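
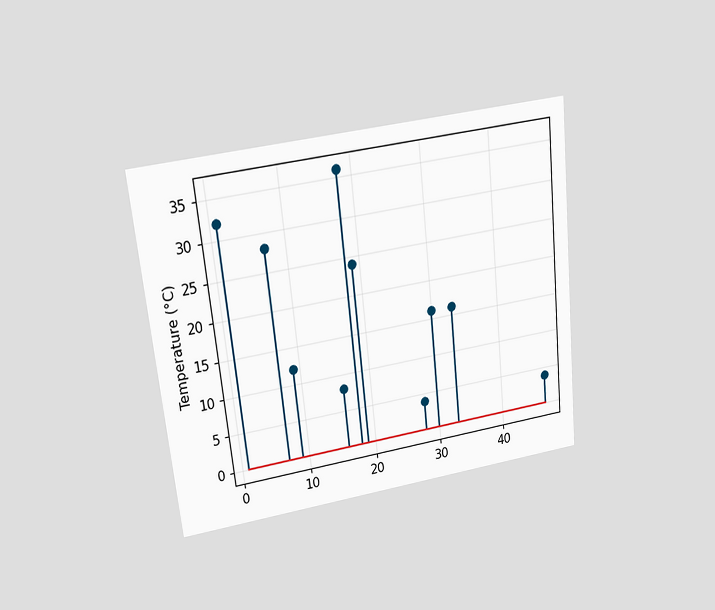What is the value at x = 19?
The chart is tilted about 6° counter-clockwise and viewed slightly from above. The stem at x=19 reaches 24°C.

24°C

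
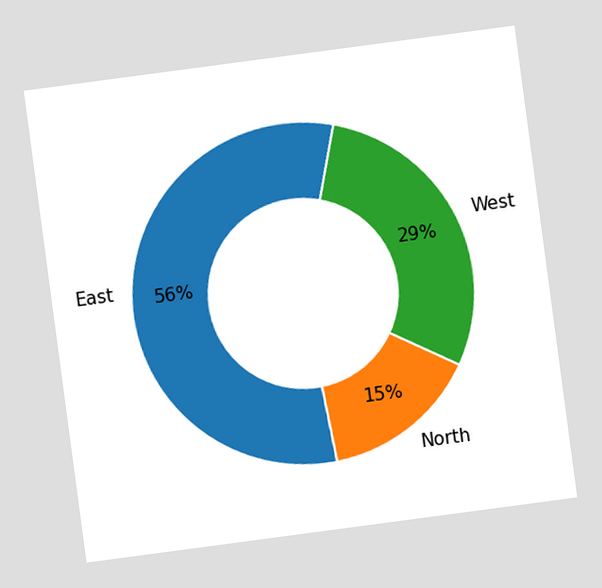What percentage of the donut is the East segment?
56%

The chart is tilted about 8° counter-clockwise. The East segment takes up 56% of the ring.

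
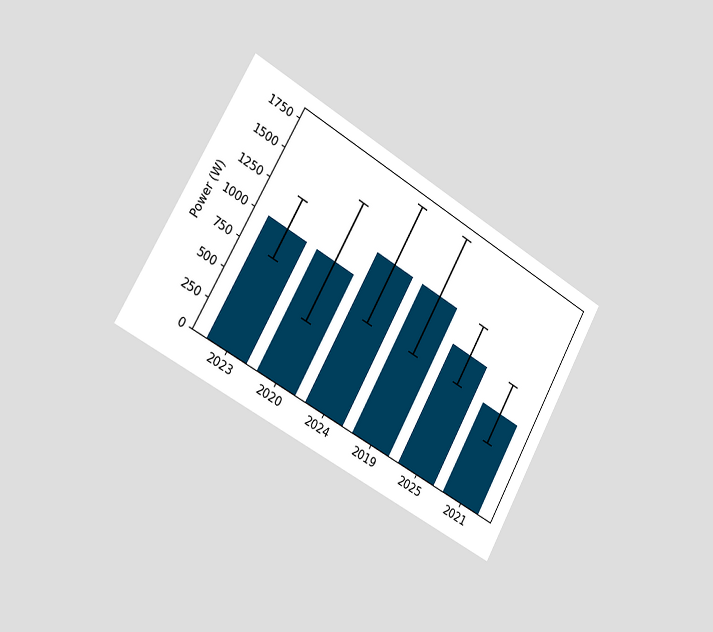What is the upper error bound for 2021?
1000W

The chart is tilted about 30° clockwise and viewed slightly from the left. The 2021 bar's upper whisker reaches 1000W.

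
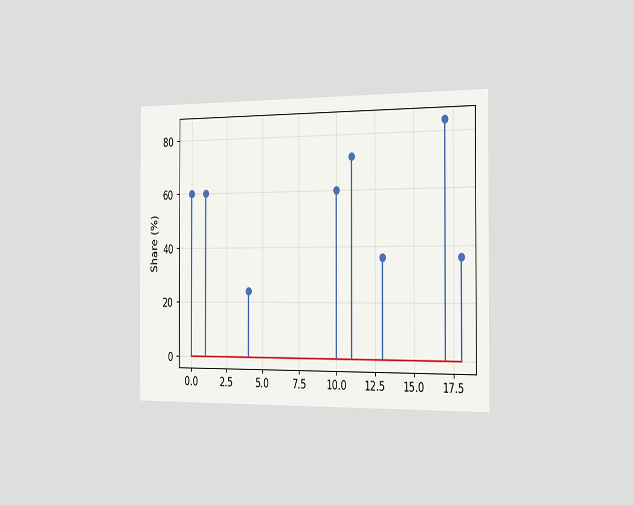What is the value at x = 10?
The chart is viewed slightly from the right. The stem at x=10 reaches 60%.

60%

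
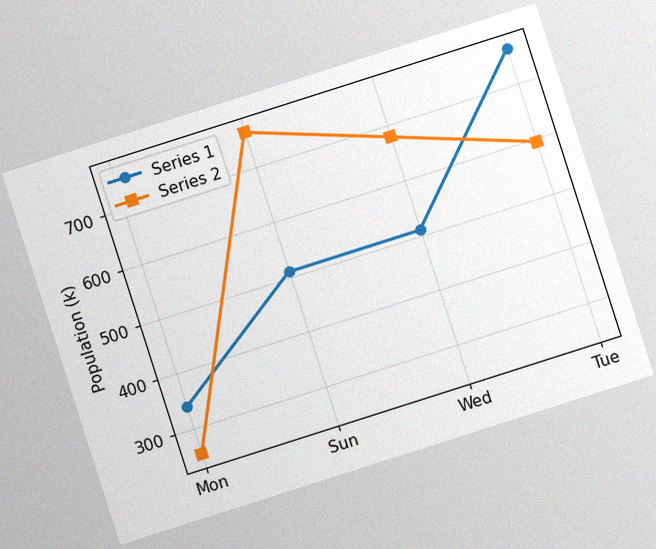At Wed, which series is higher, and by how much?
The chart is tilted about 18° counter-clockwise, with some photo noise. At Wed, Series 2 sits above the other line by 170k.

Series 2, by 170k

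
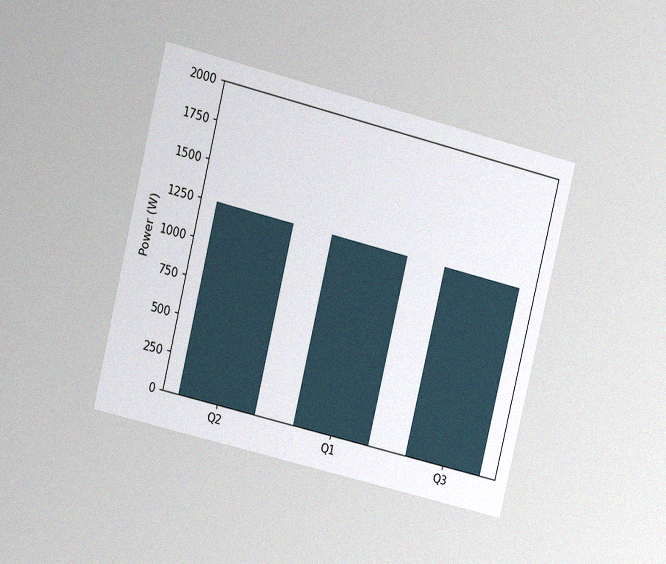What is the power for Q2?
The chart is tilted about 14° clockwise and viewed at a slight angle, with some photo noise. Reading along the chart's y-axis, the Q2 bar reaches 1250W.

1250W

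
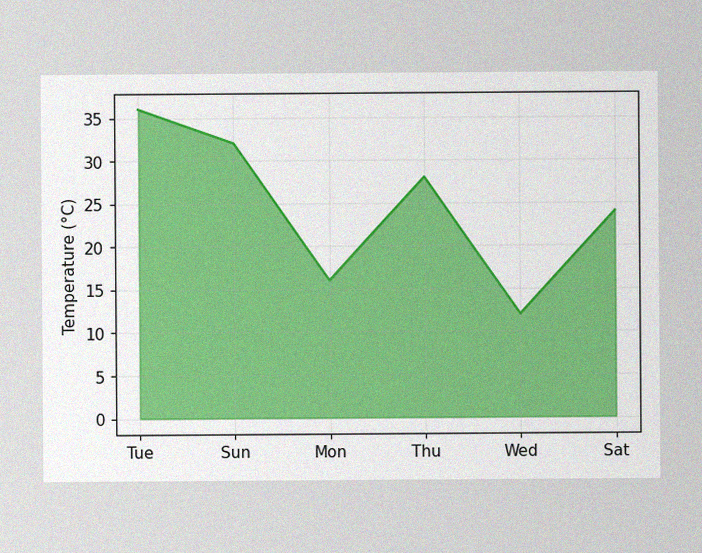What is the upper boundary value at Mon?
The image has some photo noise and uneven lighting. At Mon the upper boundary is at 16°C.

16°C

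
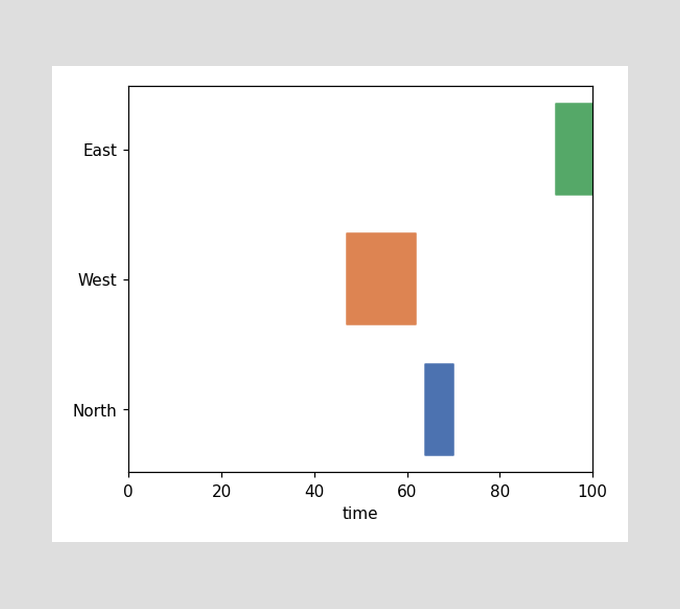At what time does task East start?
92

The East bar begins at t=92.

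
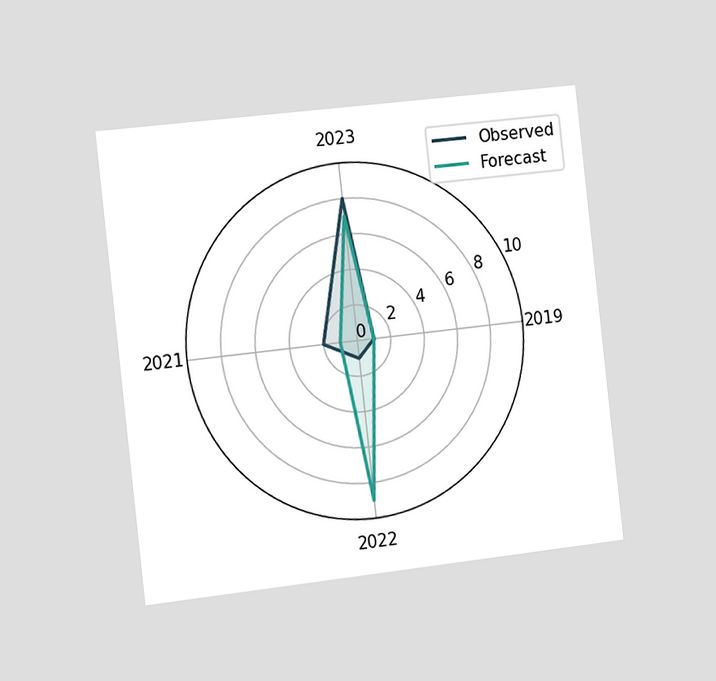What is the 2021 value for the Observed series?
2

The chart is tilted about 6° counter-clockwise and viewed slightly from the left. On the 2021 axis, Observed reaches 2.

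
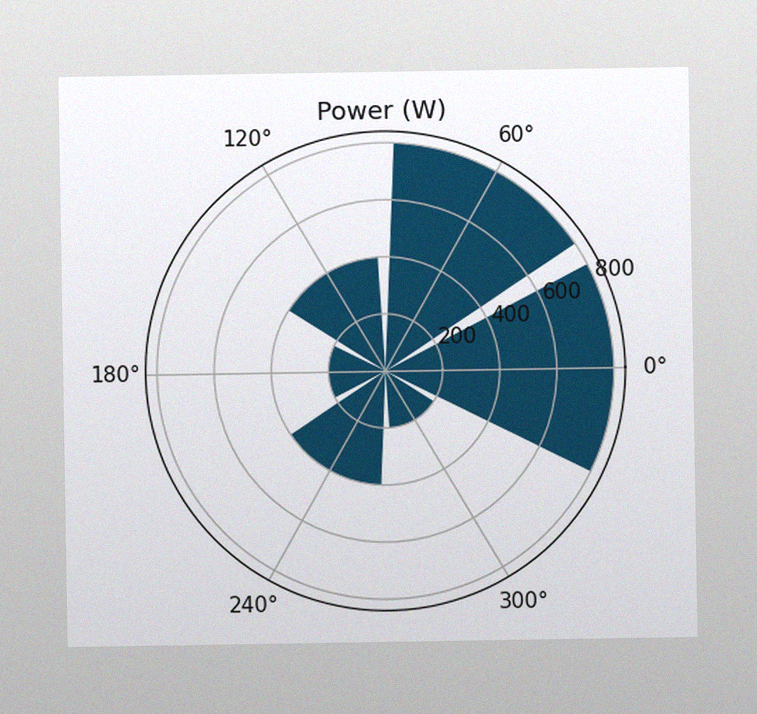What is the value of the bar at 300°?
The image has some photo noise and uneven lighting. The bar at 300° reaches 200W on the radial axis.

200W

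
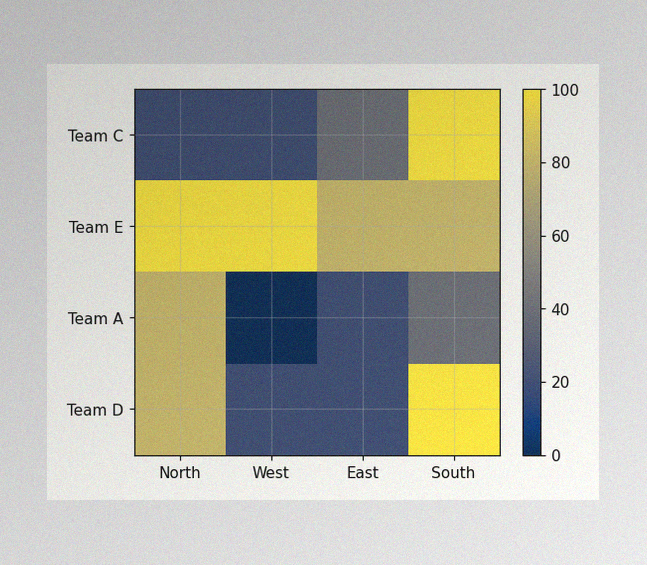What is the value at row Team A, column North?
The image has some photo noise and uneven lighting. Matching cell (Team A, North) against the colorbar gives 80.

80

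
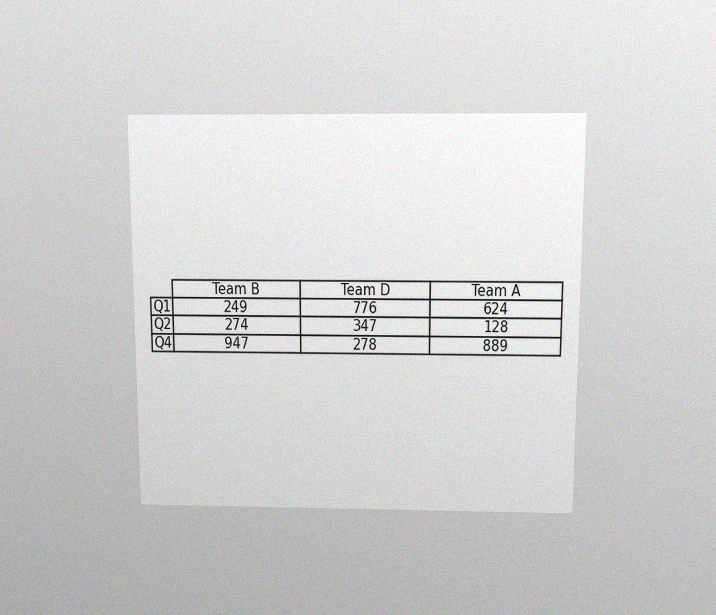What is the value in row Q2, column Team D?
The chart is viewed slightly from above, with some photo noise. The (Q2, Team D) cell reads 347.

347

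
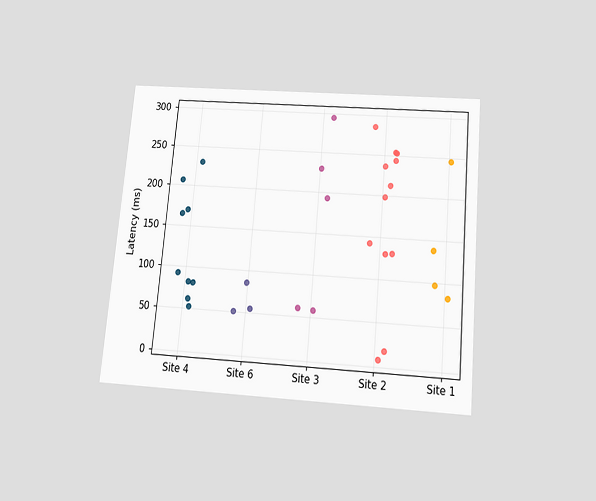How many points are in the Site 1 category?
4

The chart is tilted about 5° clockwise and viewed slightly from below. Counting the markers in the Site 1 column gives 4.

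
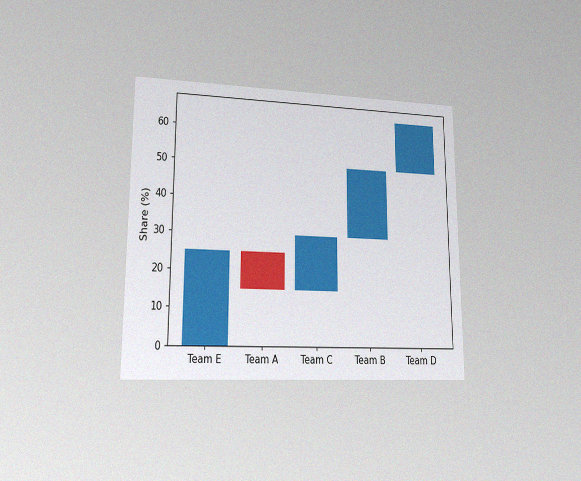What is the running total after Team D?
65%

The chart is viewed at a slight angle, with some photo noise. After Team D the running total reaches 65%.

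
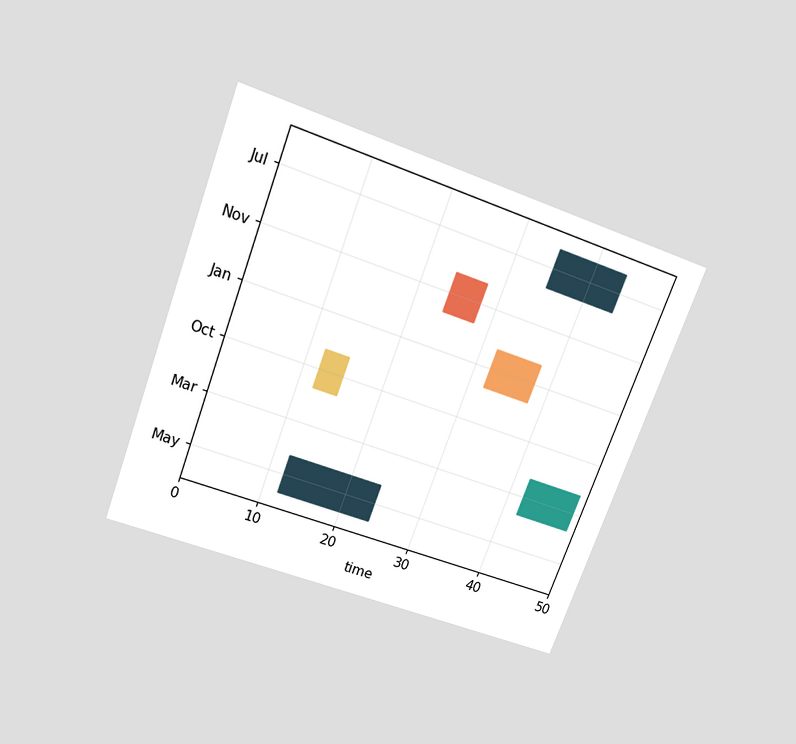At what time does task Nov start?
The chart is tilted about 20° clockwise and viewed slightly from above. The Nov bar begins at t=24.

24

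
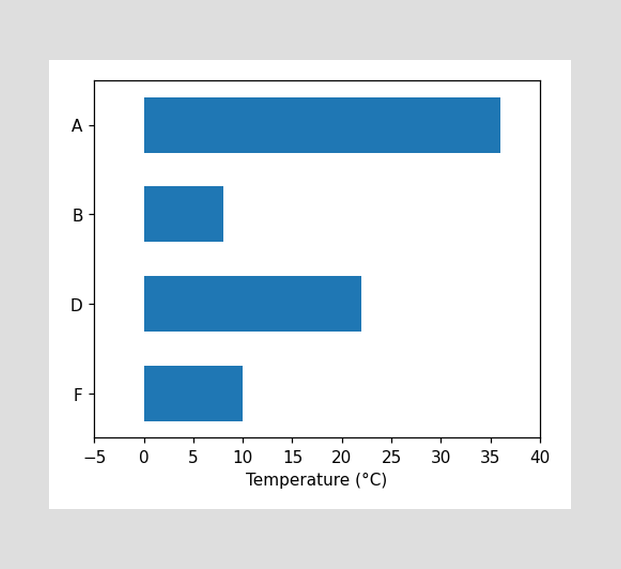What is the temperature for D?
Reading along the chart's x-axis, the D bar reaches 22°C.

22°C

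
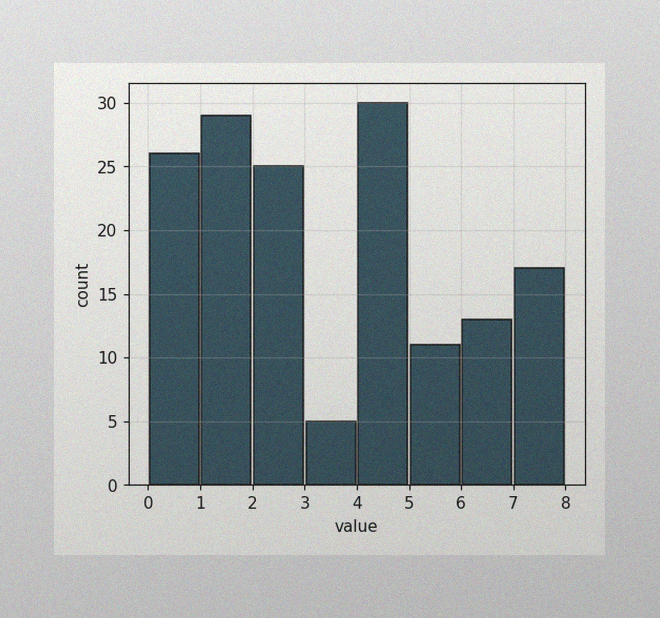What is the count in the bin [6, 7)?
The image has some photo noise and uneven lighting. The [6, 7) bin has height 13.

13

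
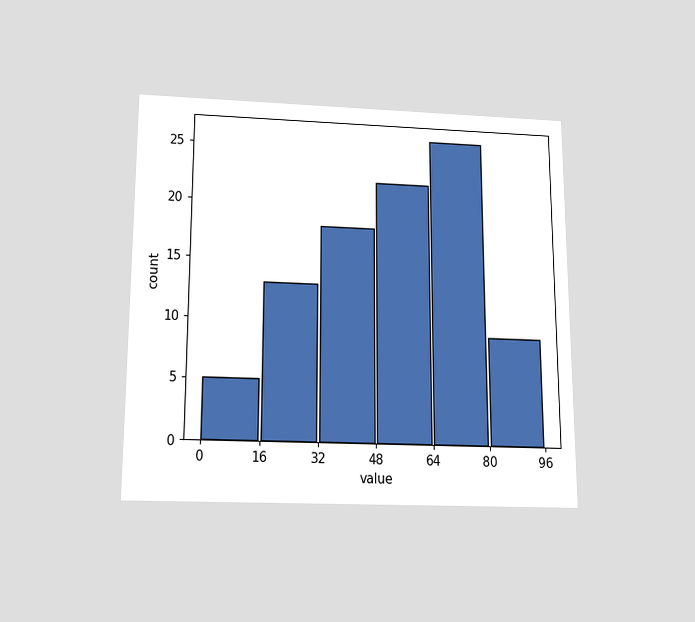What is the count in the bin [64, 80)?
The chart is viewed slightly from below. The [64, 80) bin has height 26.

26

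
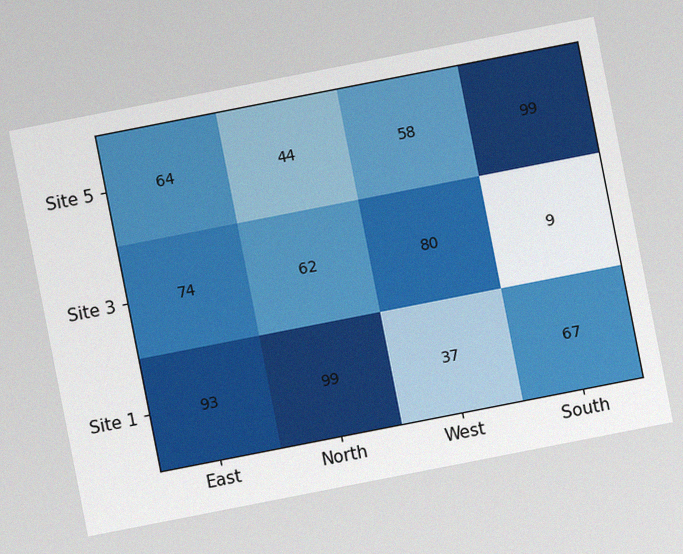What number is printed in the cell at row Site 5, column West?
The chart is tilted about 11° counter-clockwise, with some photo noise. The (Site 5, West) cell reads 58.

58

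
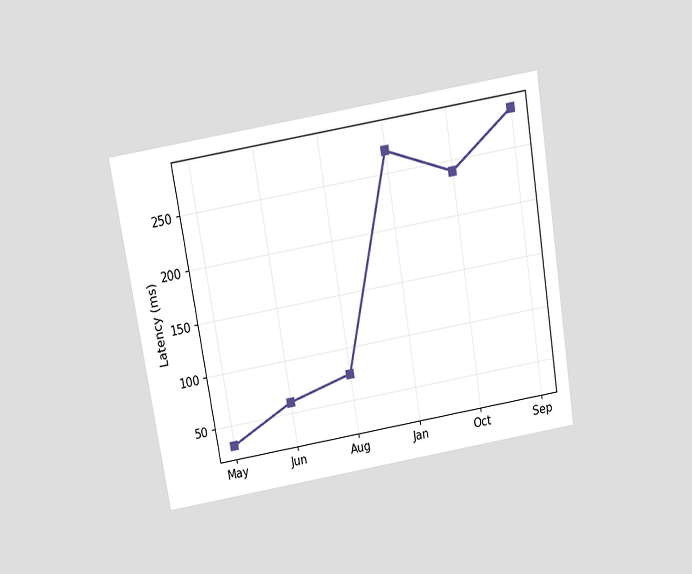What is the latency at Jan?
The chart is tilted about 9° counter-clockwise and viewed slightly from above. At Jan, the line is at 270ms.

270ms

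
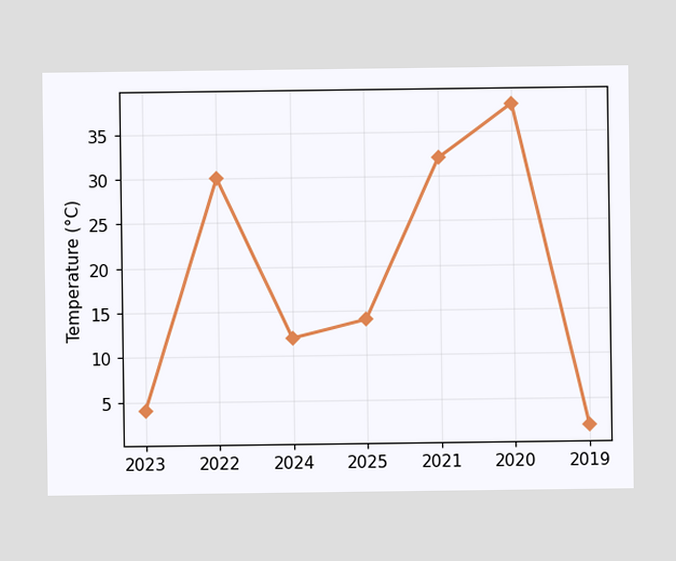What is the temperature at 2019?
2°C

At 2019, the line is at 2°C.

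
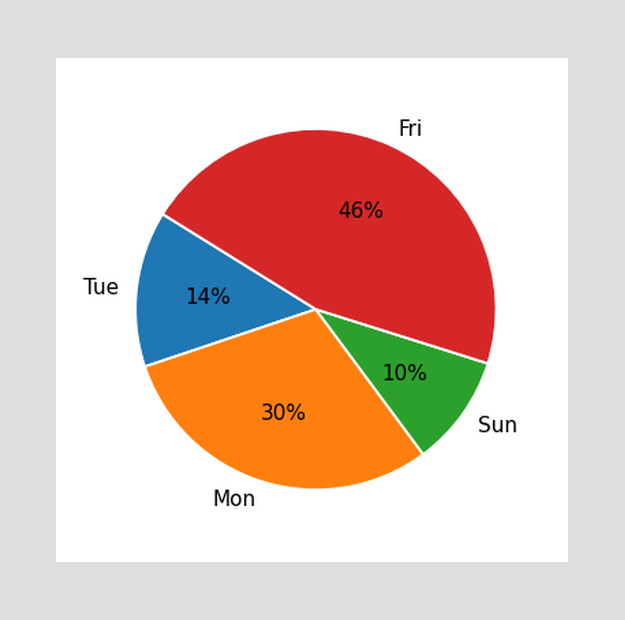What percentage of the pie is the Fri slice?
The Fri slice takes up 46% of the pie.

46%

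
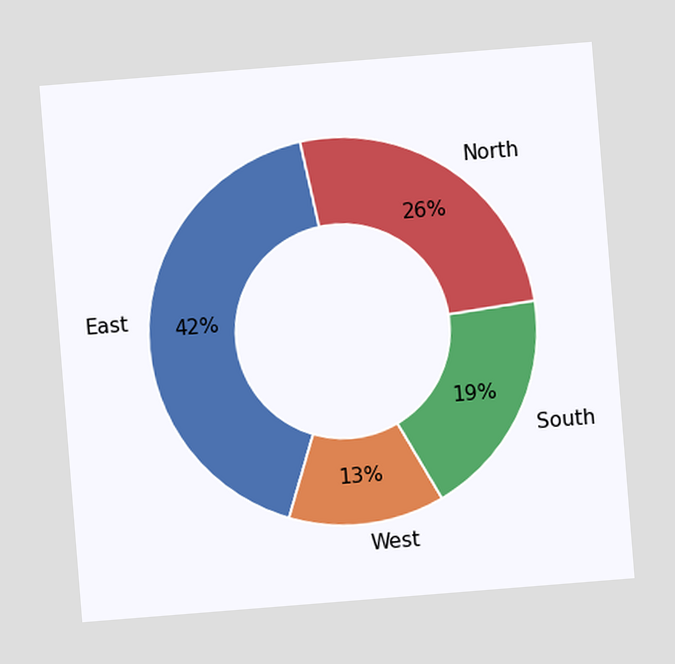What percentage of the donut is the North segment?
26%

The chart is tilted about 5° counter-clockwise. The North segment takes up 26% of the ring.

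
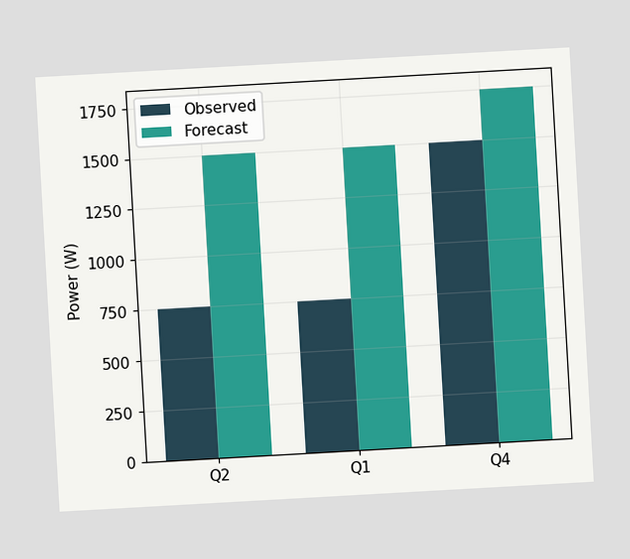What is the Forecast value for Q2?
The chart is tilted about 3° counter-clockwise. The Forecast bar at Q2 reaches 1500W on the y-axis.

1500W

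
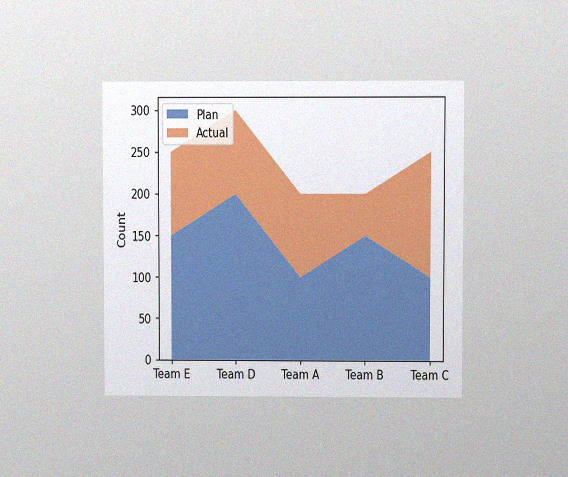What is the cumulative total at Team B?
The chart is viewed at a slight angle, with some photo noise. The stacked total at Team B reaches 200.

200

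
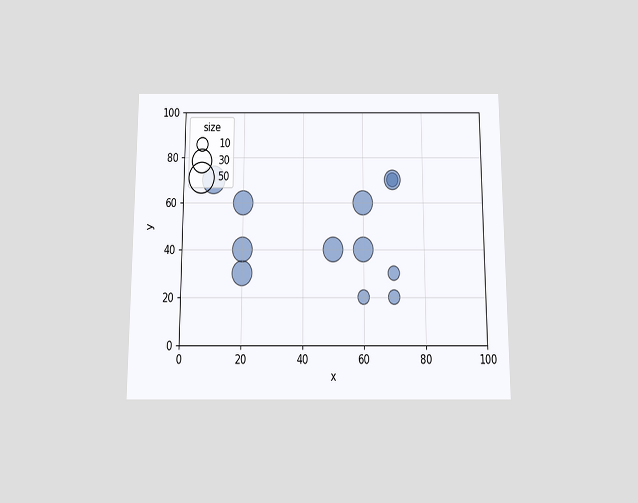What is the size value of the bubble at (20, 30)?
The chart is viewed slightly from below. Matching the bubble at (20, 30) against the size legend gives 30.

30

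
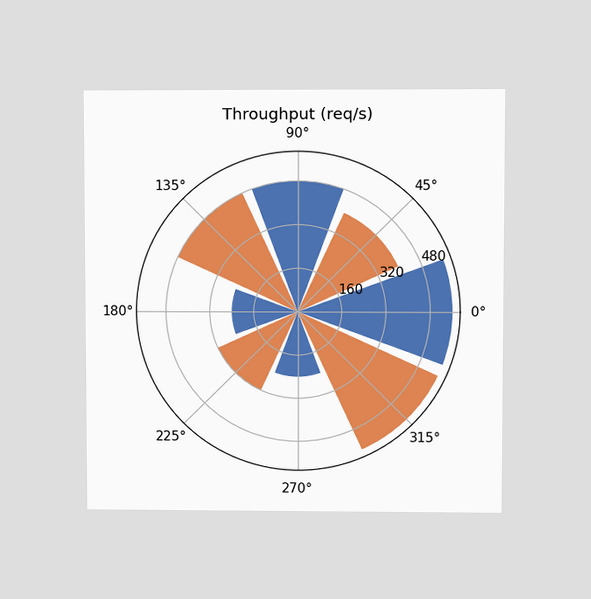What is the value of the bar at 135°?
480req/s

The chart is viewed at a slight angle. The bar at 135° reaches 480req/s on the radial axis.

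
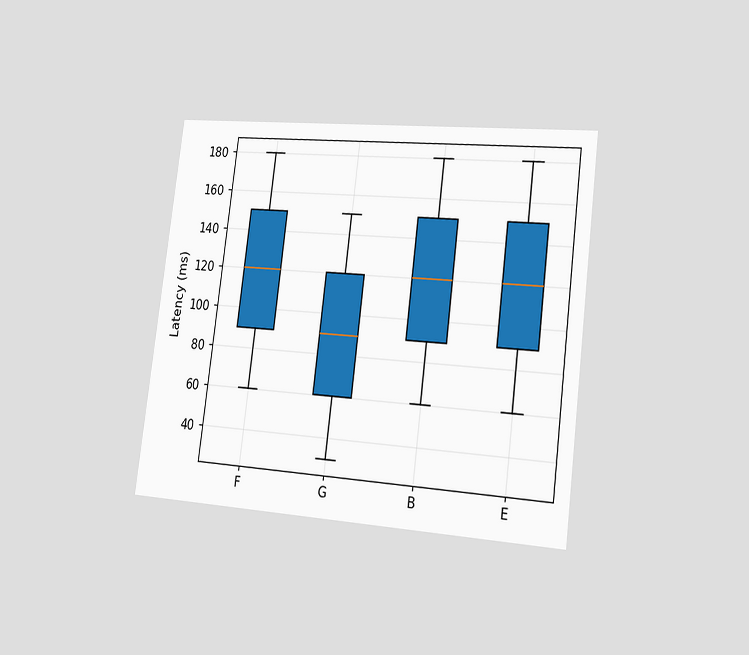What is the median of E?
120ms

The chart is tilted about 7° clockwise and viewed slightly from the right. The median line in the E box sits at 120ms.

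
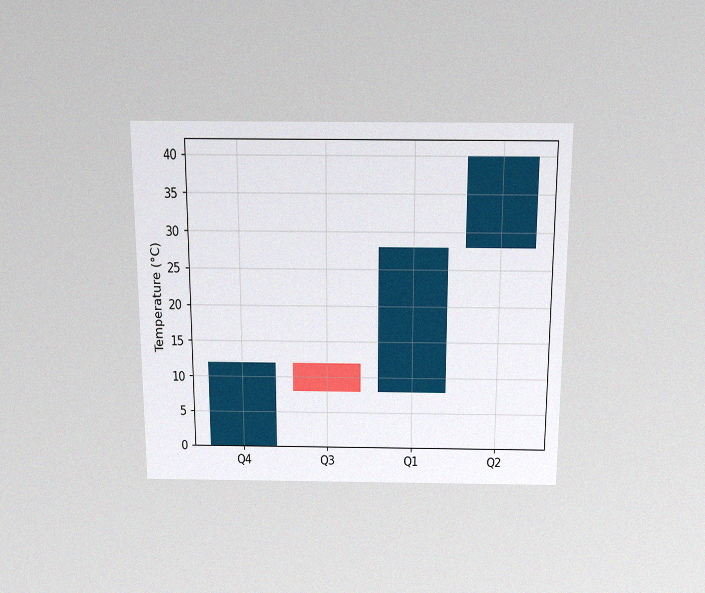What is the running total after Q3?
The chart is viewed slightly from above, with some photo noise. After Q3 the running total reaches 8°C.

8°C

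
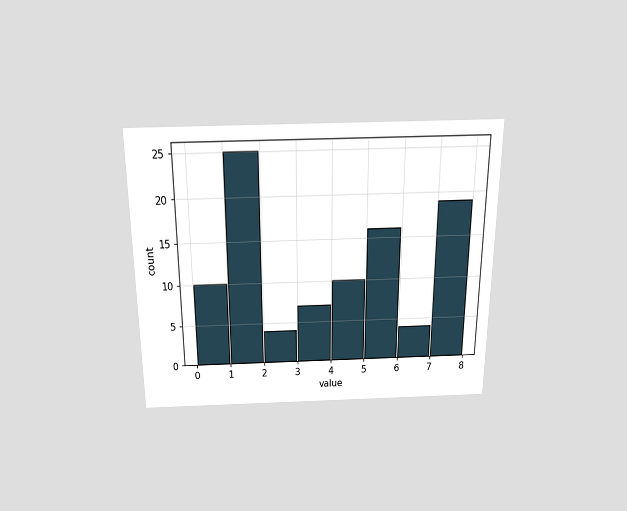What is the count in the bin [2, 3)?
The chart is viewed slightly from above. The [2, 3) bin has height 4.

4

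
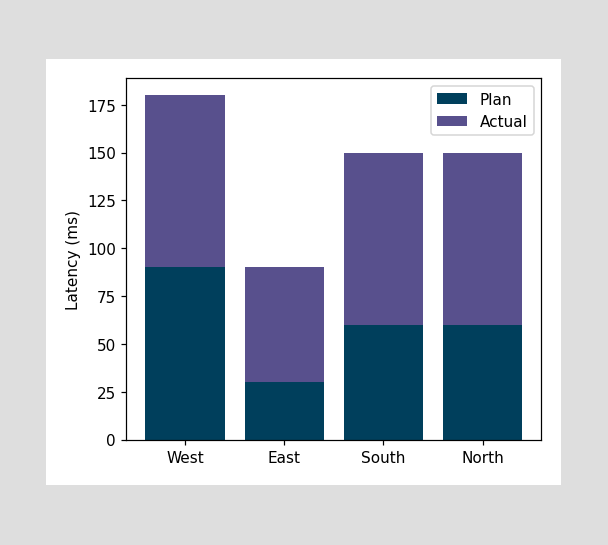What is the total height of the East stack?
90ms

The East stack's top reaches 90ms on the y-axis.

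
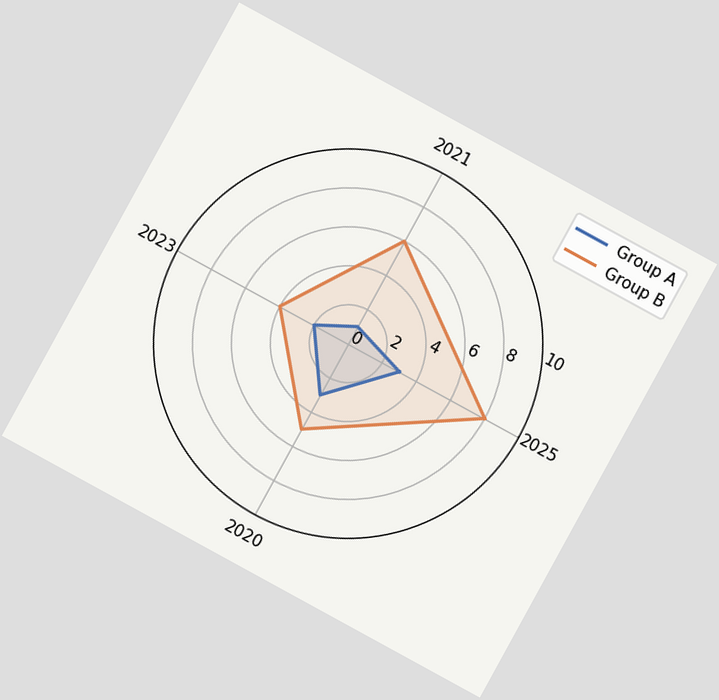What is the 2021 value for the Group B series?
The chart is tilted about 29° clockwise. On the 2021 axis, Group B reaches 6.

6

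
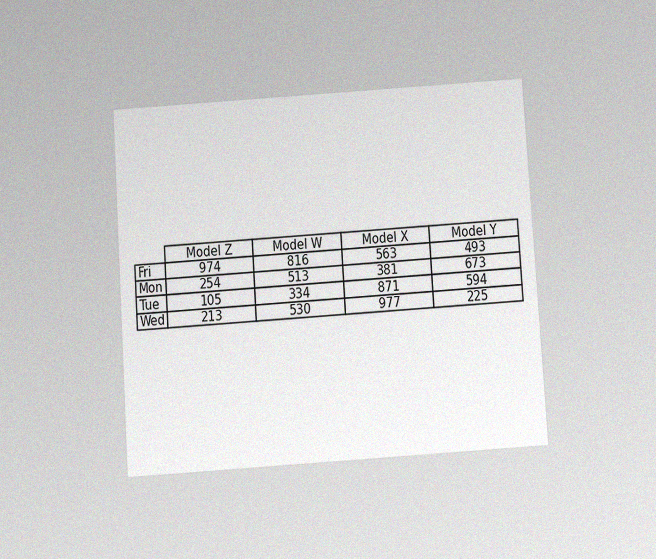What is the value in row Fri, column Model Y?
The chart is tilted about 4° counter-clockwise and viewed slightly from below, with some photo noise. The (Fri, Model Y) cell reads 493.

493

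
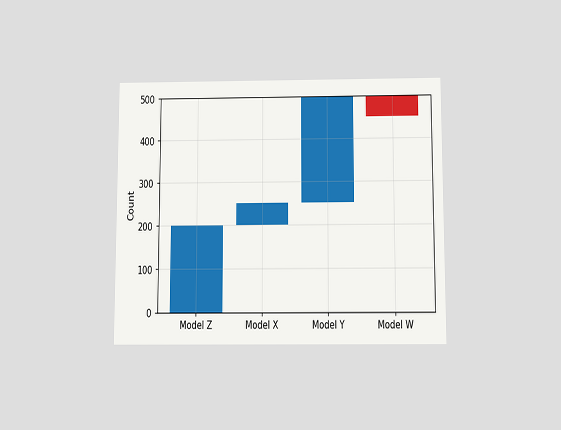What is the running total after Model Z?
The chart is viewed slightly from below. After Model Z the running total reaches 200.

200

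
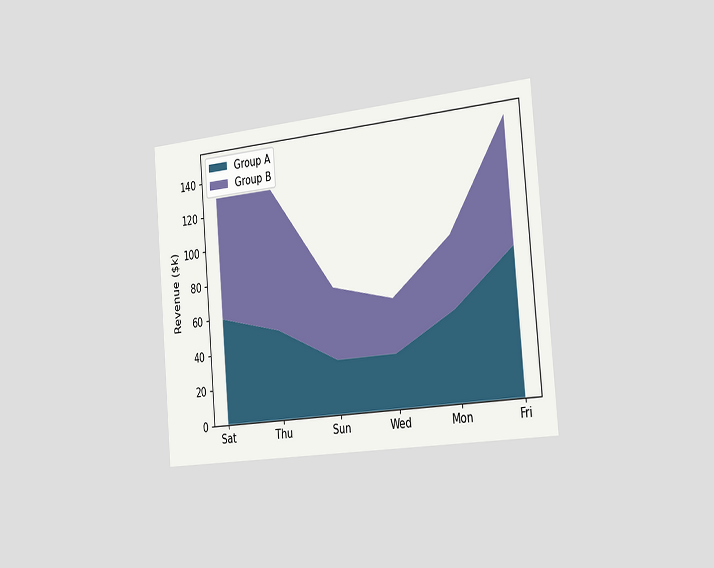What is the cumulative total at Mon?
The chart is tilted about 5° counter-clockwise and viewed slightly from the right. The stacked total at Mon reaches $90k.

$90k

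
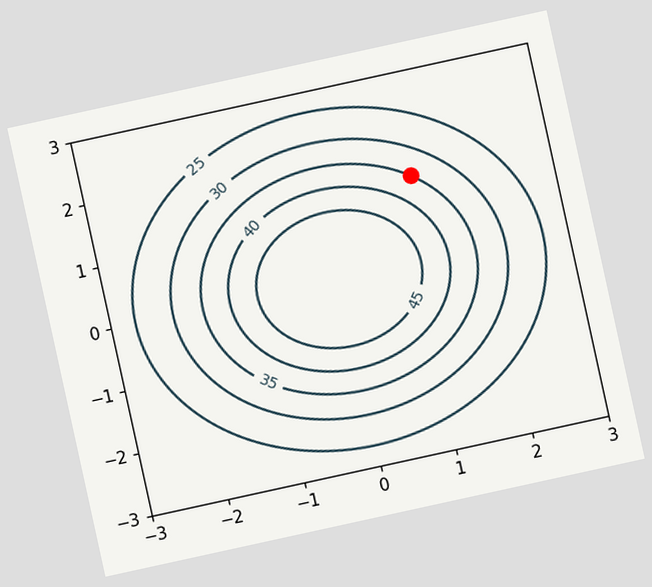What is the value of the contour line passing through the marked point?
35

The chart is tilted about 12° counter-clockwise. The marked point sits on the contour labelled 35.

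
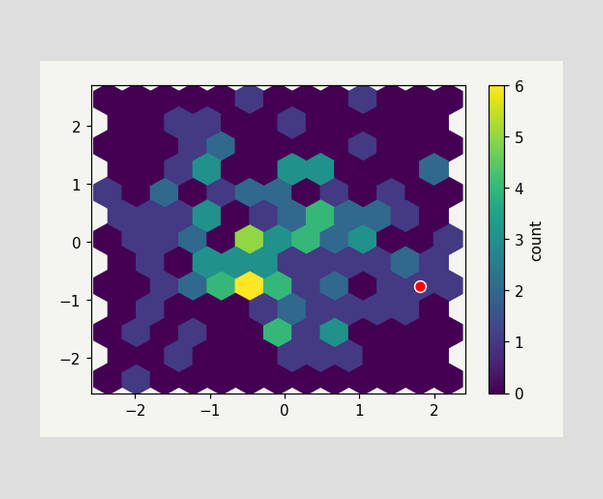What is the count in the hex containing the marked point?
1

The marked hex reads 1 on the colorbar.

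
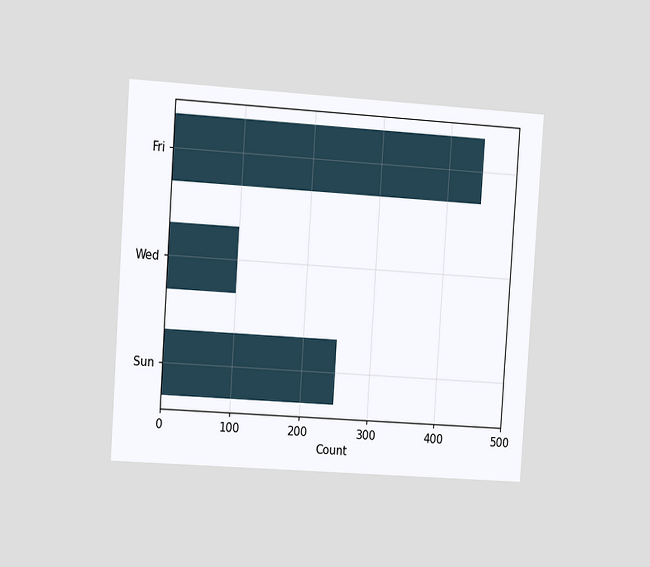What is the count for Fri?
450

The chart is tilted about 4° clockwise and viewed slightly from the left. Reading along the chart's x-axis, the Fri bar reaches 450.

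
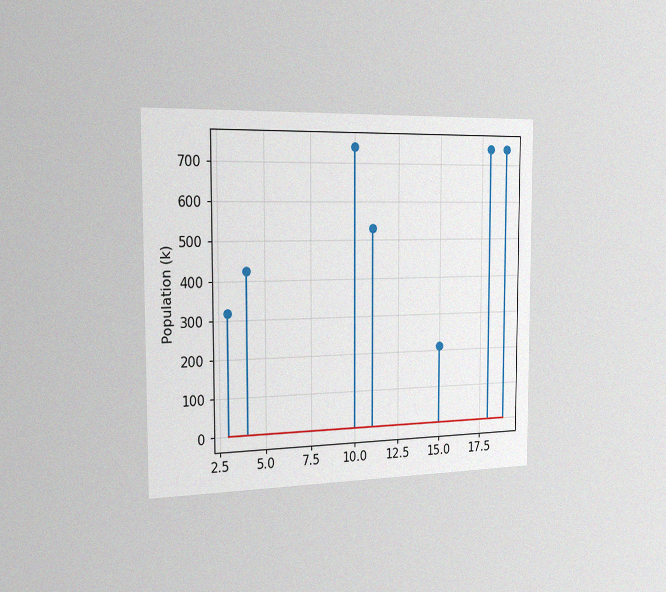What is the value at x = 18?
The chart is viewed slightly from the left, with some photo noise. The stem at x=18 reaches 742k.

742k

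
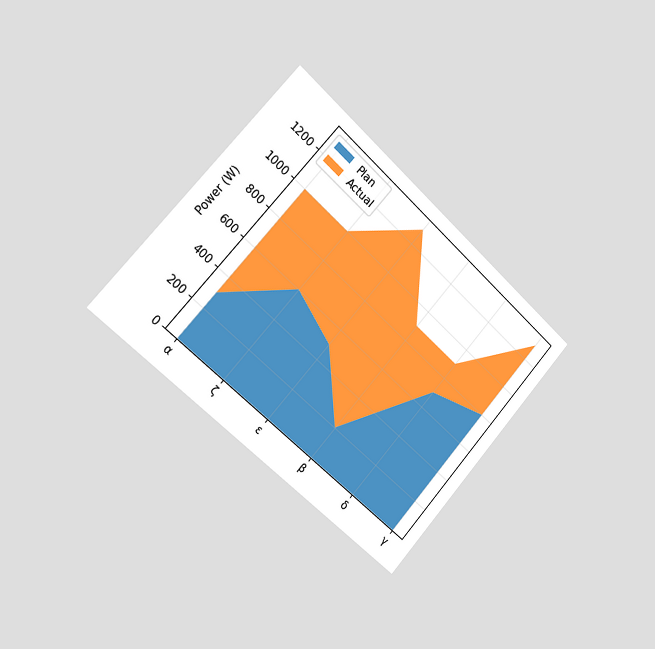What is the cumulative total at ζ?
1000W

The chart is tilted about 42° clockwise and viewed slightly from the left. The stacked total at ζ reaches 1000W.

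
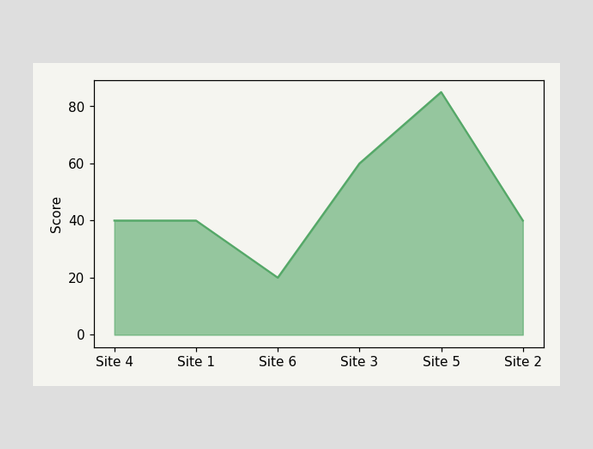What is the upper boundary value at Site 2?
40

At Site 2 the upper boundary is at 40.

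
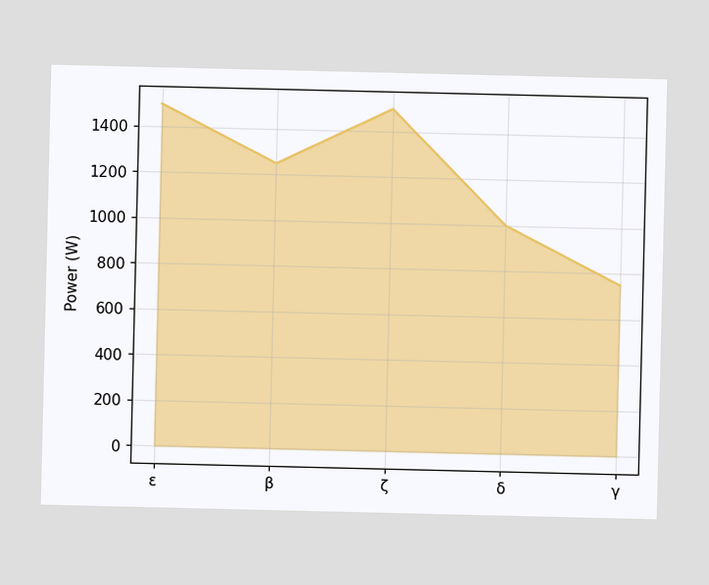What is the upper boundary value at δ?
1000W

At δ the upper boundary is at 1000W.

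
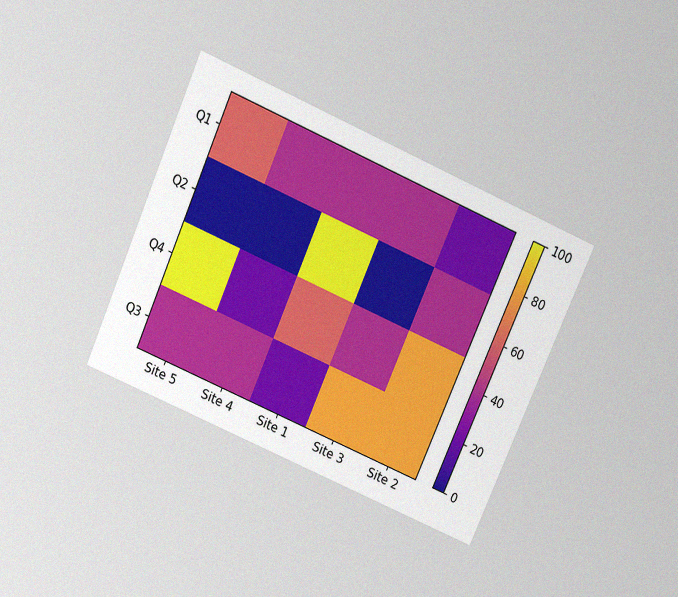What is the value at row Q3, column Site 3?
The chart is tilted about 24° clockwise and viewed slightly from above, with some photo noise. Matching cell (Q3, Site 3) against the colorbar gives 80.

80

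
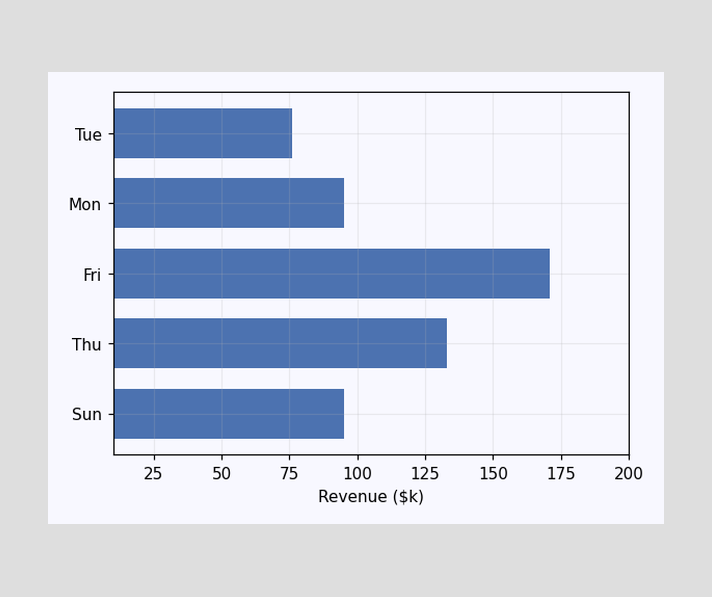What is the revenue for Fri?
Reading along the chart's x-axis, the Fri bar reaches $171k.

$171k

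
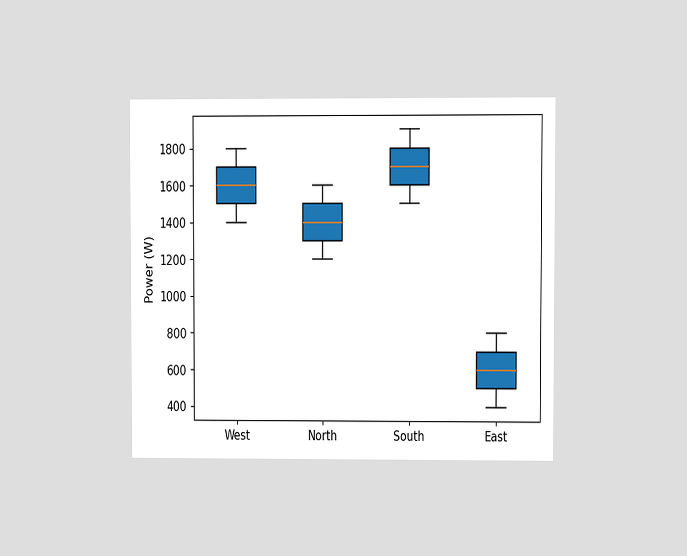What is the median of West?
The chart is viewed at a slight angle. The median line in the West box sits at 1600W.

1600W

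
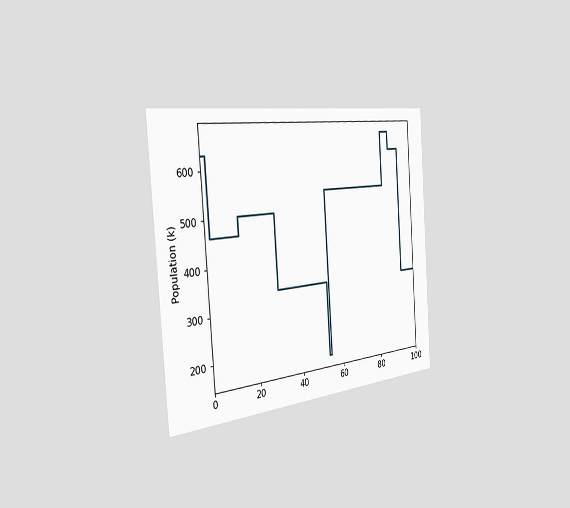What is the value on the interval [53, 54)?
The chart is tilted about 4° counter-clockwise and viewed slightly from the left. On [53, 54) the step sits at 168k.

168k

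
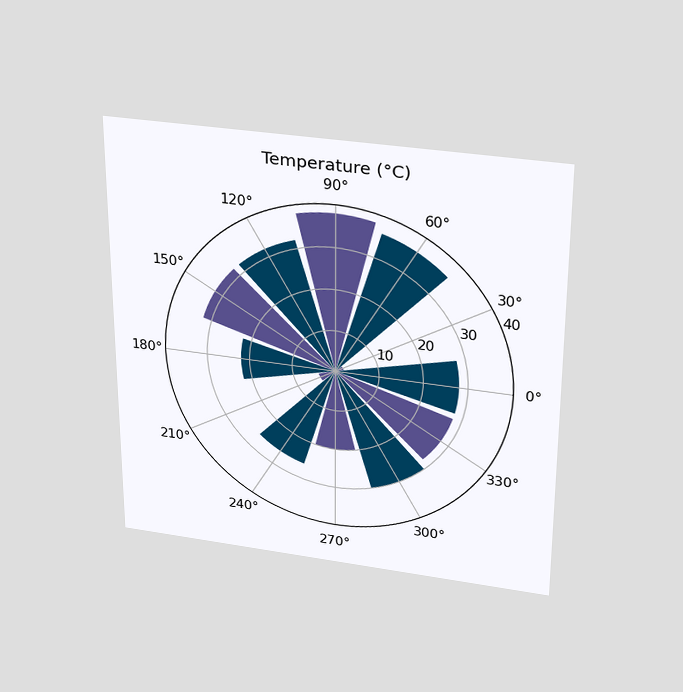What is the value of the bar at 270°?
The chart is viewed slightly from above. The bar at 270° reaches 20°C on the radial axis.

20°C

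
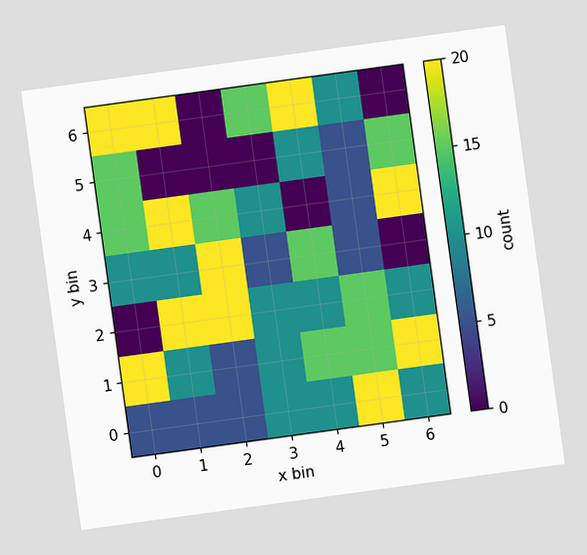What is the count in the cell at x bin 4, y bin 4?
0

The chart is tilted about 8° counter-clockwise. Matching the cell (4, 4) against the colorbar gives 0.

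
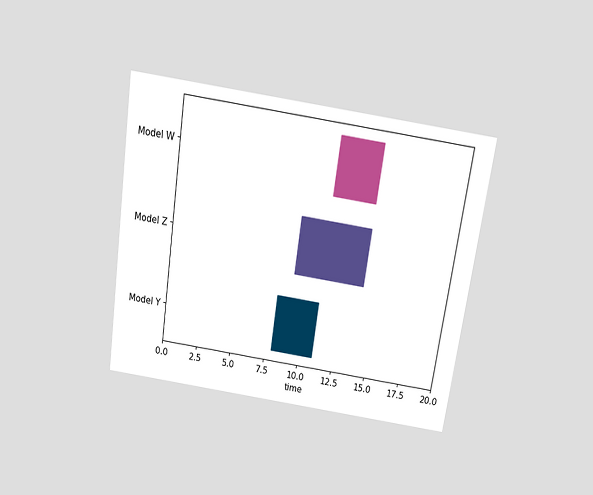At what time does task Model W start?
11

The chart is tilted about 9° clockwise and viewed slightly from above. The Model W bar begins at t=11.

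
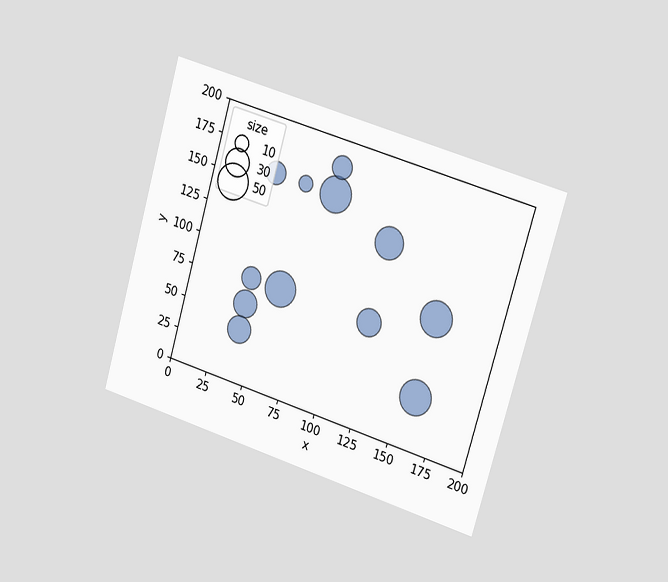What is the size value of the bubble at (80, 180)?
20

The chart is tilted about 16° clockwise and viewed slightly from the right. Matching the bubble at (80, 180) against the size legend gives 20.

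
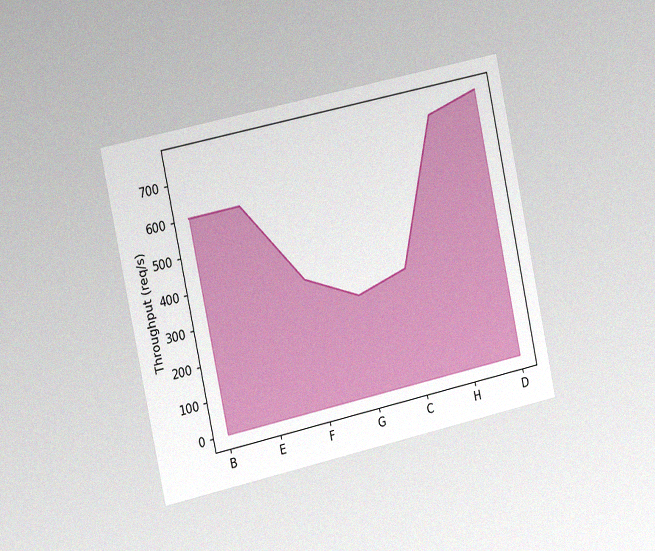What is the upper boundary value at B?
The chart is tilted about 12° counter-clockwise and viewed slightly from the left, with some photo noise. At B the upper boundary is at 600req/s.

600req/s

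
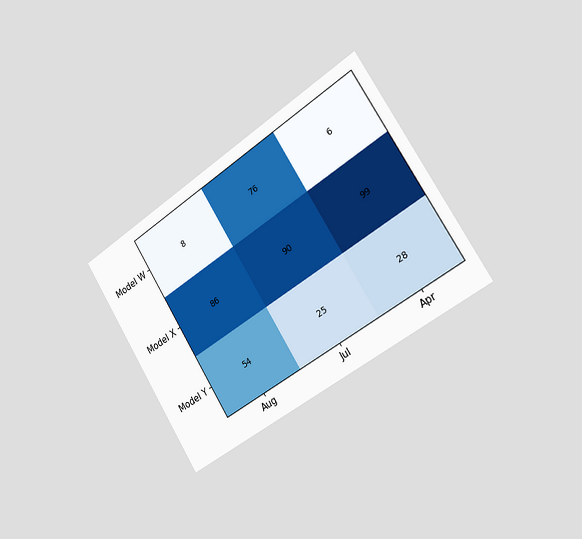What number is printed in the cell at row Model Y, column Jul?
25

The chart is tilted about 33° counter-clockwise and viewed slightly from the right. The (Model Y, Jul) cell reads 25.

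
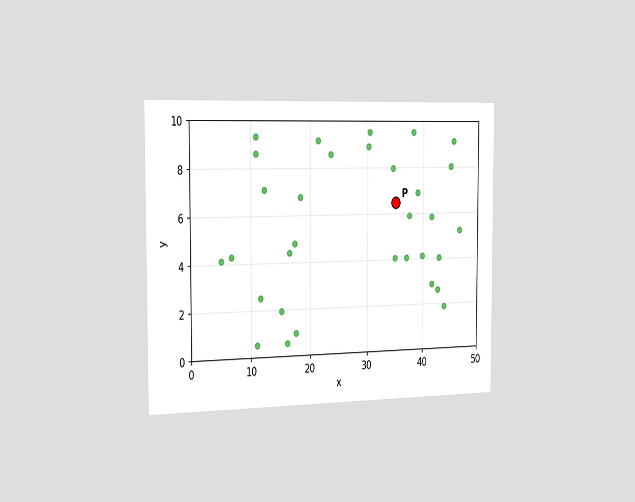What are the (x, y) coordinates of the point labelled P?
The chart is viewed slightly from the left. Following the gridlines from P to each axis, P sits at (35, 6.5).

(35, 6.5)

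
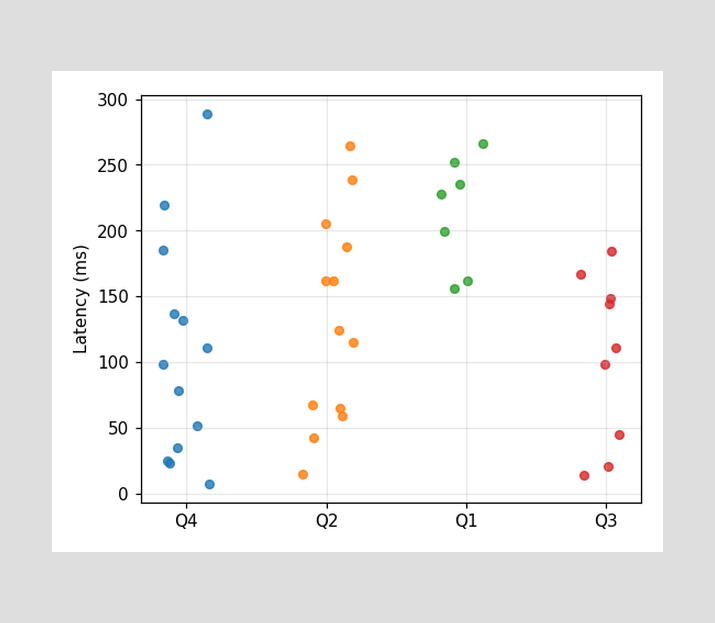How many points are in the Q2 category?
13

Counting the markers in the Q2 column gives 13.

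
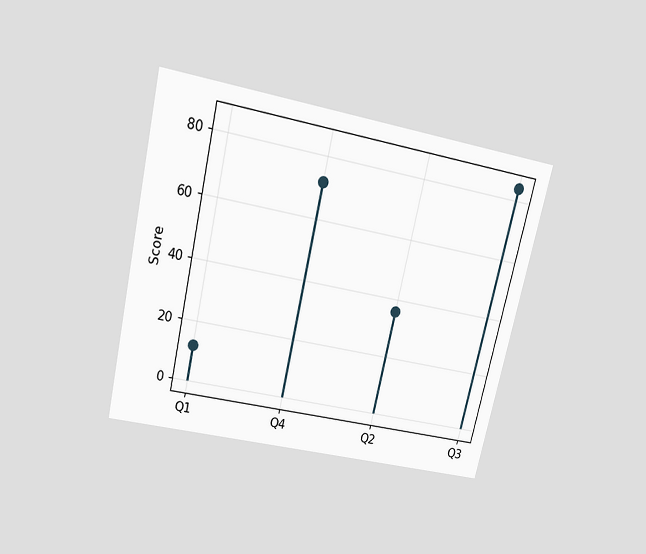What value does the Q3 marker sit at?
84

The chart is tilted about 13° clockwise and viewed slightly from above. The Q3 marker sits at 84.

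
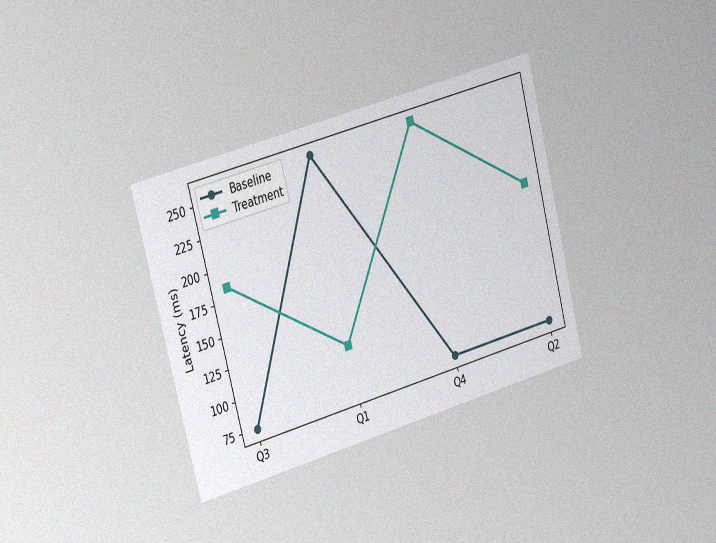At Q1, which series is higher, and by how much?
Baseline, by 148ms

The chart is tilted about 15° counter-clockwise and viewed slightly from the left, with some photo noise. At Q1, Baseline sits above the other line by 148ms.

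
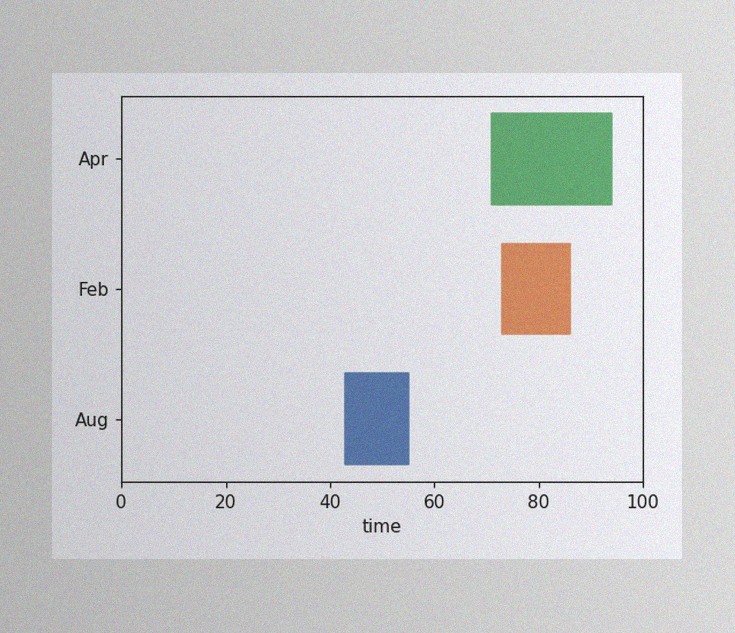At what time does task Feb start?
73

The image has some photo noise and uneven lighting. The Feb bar begins at t=73.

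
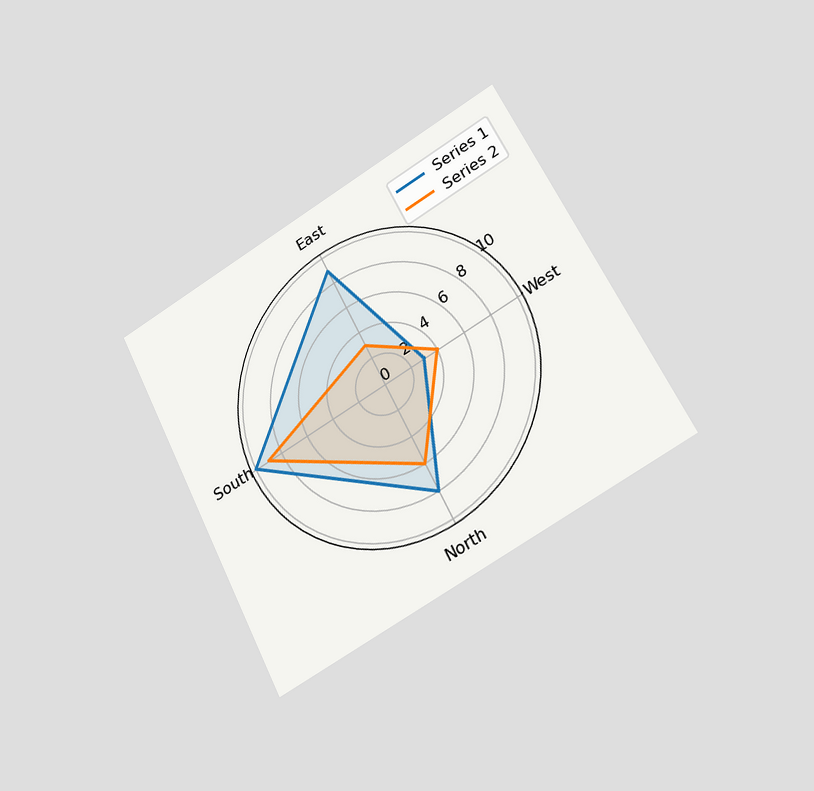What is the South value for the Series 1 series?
10

The chart is tilted about 27° counter-clockwise and viewed slightly from the right. On the South axis, Series 1 reaches 10.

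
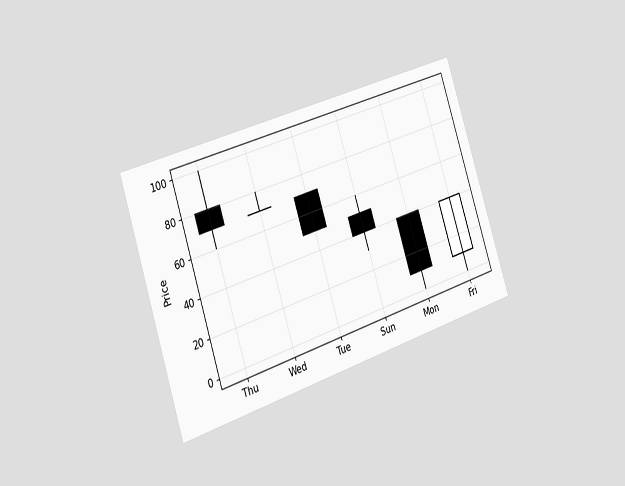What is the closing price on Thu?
70

The chart is tilted about 18° counter-clockwise and viewed slightly from the left. The Thu candle closes at 70.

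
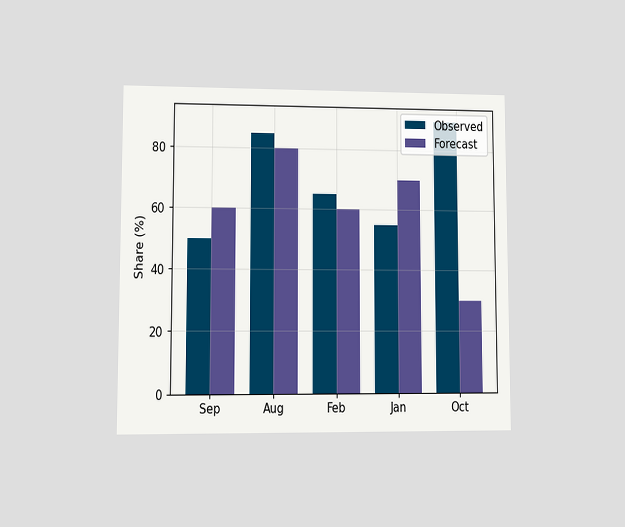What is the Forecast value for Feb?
60%

The chart is viewed at a slight angle. The Forecast bar at Feb reaches 60% on the y-axis.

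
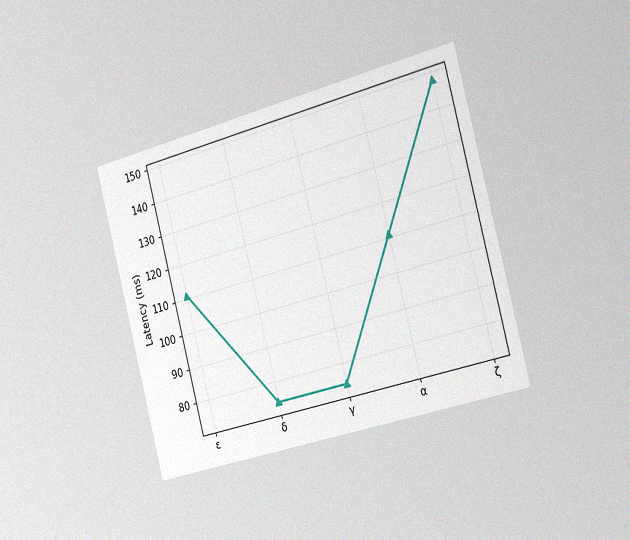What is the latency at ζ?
148ms

The chart is tilted about 14° counter-clockwise and viewed slightly from the right, with some photo noise. At ζ, the line is at 148ms.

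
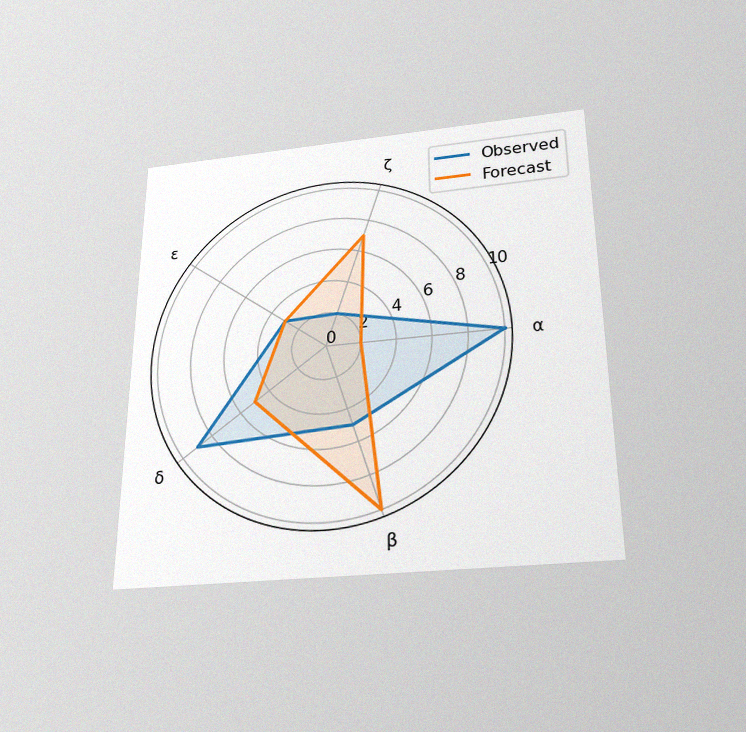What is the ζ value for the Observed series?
The chart is viewed slightly from below, with some photo noise. On the ζ axis, Observed reaches 2.

2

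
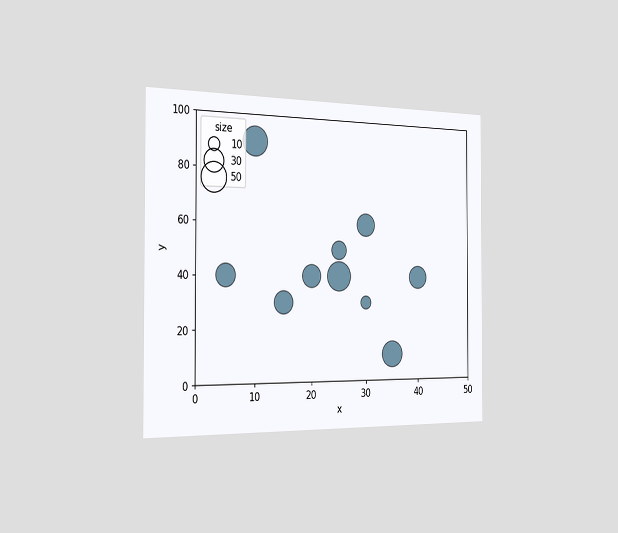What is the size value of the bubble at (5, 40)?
The chart is viewed slightly from the left. Matching the bubble at (5, 40) against the size legend gives 30.

30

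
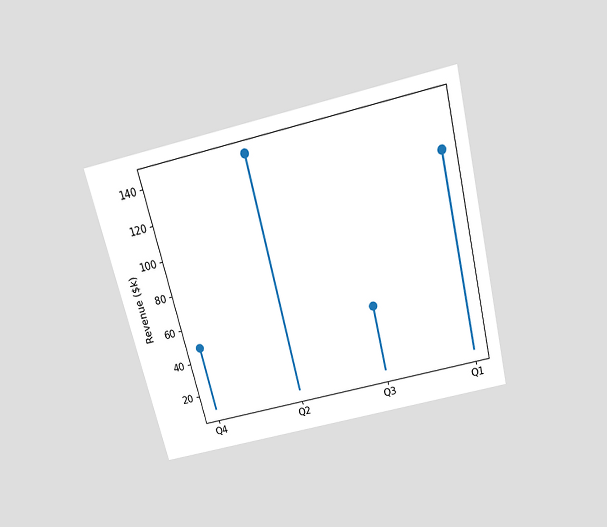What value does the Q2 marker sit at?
The chart is tilted about 14° counter-clockwise and viewed slightly from above. The Q2 marker sits at $144k.

$144k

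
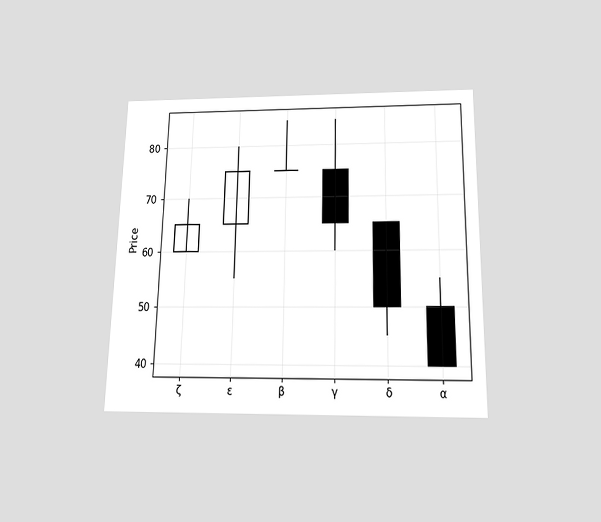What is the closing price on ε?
The chart is viewed slightly from below. The ε candle closes at 75.

75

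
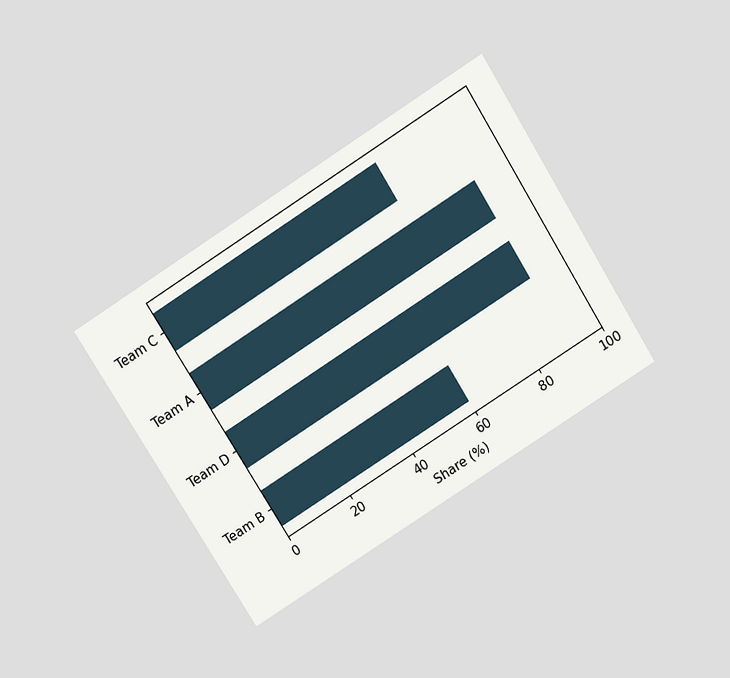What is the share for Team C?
The chart is tilted about 32° counter-clockwise and viewed slightly from above. Reading along the chart's x-axis, the Team C bar reaches 70%.

70%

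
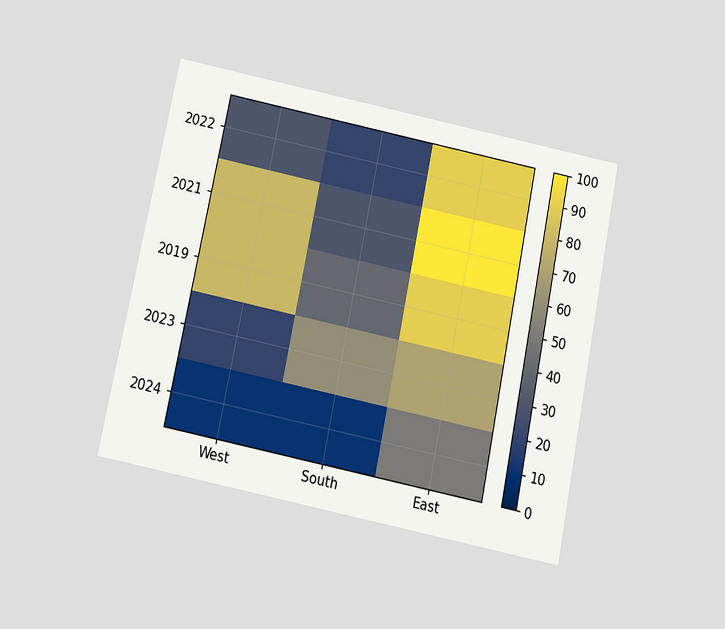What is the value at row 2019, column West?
The chart is tilted about 12° clockwise and viewed slightly from below. Matching cell (2019, West) against the colorbar gives 80.

80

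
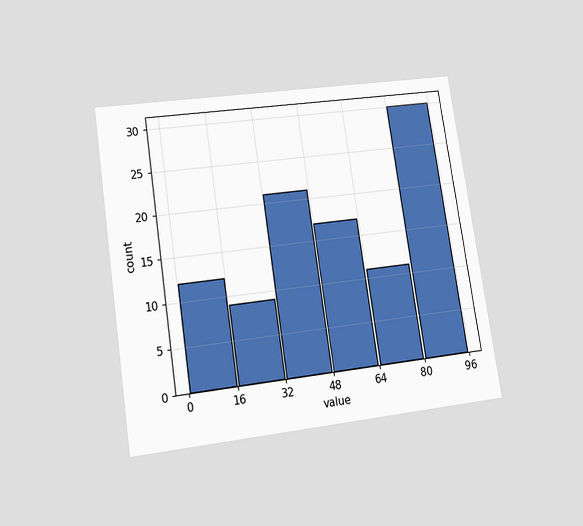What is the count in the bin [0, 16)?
12

The chart is tilted about 9° counter-clockwise and viewed at a slight angle. The [0, 16) bin has height 12.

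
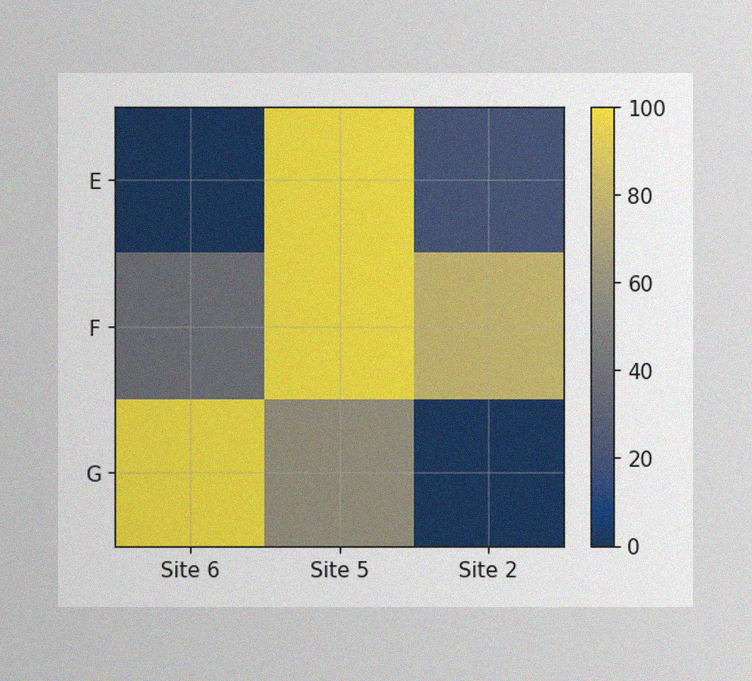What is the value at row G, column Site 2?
The image has some photo noise and uneven lighting. Matching cell (G, Site 2) against the colorbar gives 0.

0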